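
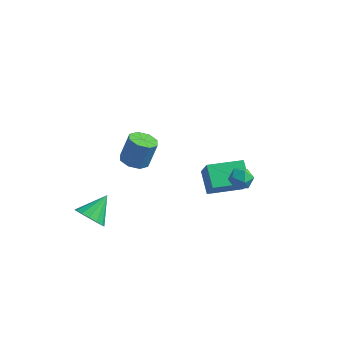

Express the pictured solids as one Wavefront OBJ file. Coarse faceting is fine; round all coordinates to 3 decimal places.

v -1.421 -3.253 1.63
v -0.878 -2.714 1.335
v -0.555 -2.229 2.815
v -1.099 -2.767 3.11
v -1.455 -2.472 1.382
v -1.133 -1.987 2.861
v -2.012 -2.687 1.574
v -1.69 -2.202 3.053
v -2.223 -3.234 1.799
v -1.901 -2.749 3.278
v -1.965 -3.791 1.925
v -1.642 -3.306 3.405
v -1.387 -4.033 1.879
v -1.065 -3.548 3.358
v -0.83 -3.818 1.687
v -0.508 -3.333 3.166
v -0.619 -3.271 1.462
v -0.297 -2.786 2.941
v 3.378 -0.805 0.172
v 3.878 -0.655 0.691
v 3.722 -1.945 0.169
v 4.222 -1.795 0.688
v 3.505 -1.775 0.851
v 3.292 -1.07 0.854
v 4.308 -1.53 0.006
v 4.095 -0.825 0.009
v 4.453 -1.104 0.589
v 3.957 -1.255 1.111
v 3.643 -1.345 -0.251
v 3.147 -1.496 0.271
v -3.553 -4.424 -3.242
v -2.933 -4.157 -3.91
v -3.147 -3.056 -2.318
v -3.357 -3.945 -4.038
v -3.834 -3.86 -3.953
v -4.236 -3.927 -3.677
v -4.455 -4.127 -3.285
v -4.432 -4.407 -2.881
v -4.174 -4.691 -2.574
v -3.749 -4.903 -2.445
v -3.272 -4.988 -2.53
v -2.871 -4.921 -2.806
v -2.652 -4.721 -3.199
v -2.675 -4.441 -3.603
v 1.715 -0.096 -2.401
v 0.913 0.941 -1.631
v 1.16 0.434 -3.691
v 0.359 1.471 -2.92
v 3.321 1.249 -2.54
v 2.52 2.286 -1.769
v 2.767 1.779 -3.829
v 1.965 2.816 -3.059
f 2 1 5
f 2 5 3
f 3 5 6
f 3 6 4
f 5 1 7
f 5 7 6
f 6 7 8
f 6 8 4
f 7 1 9
f 7 9 8
f 8 9 10
f 8 10 4
f 9 1 11
f 9 11 10
f 10 11 12
f 10 12 4
f 11 1 13
f 11 13 12
f 12 13 14
f 12 14 4
f 13 1 15
f 13 15 14
f 14 15 16
f 14 16 4
f 15 1 17
f 15 17 16
f 16 17 18
f 16 18 4
f 17 1 2
f 17 2 18
f 18 2 3
f 18 3 4
f 19 30 24
f 19 24 20
f 19 20 26
f 19 26 29
f 19 29 30
f 20 24 28
f 24 30 23
f 30 29 21
f 29 26 25
f 26 20 27
f 22 28 23
f 22 23 21
f 22 21 25
f 22 25 27
f 22 27 28
f 23 28 24
f 21 23 30
f 25 21 29
f 27 25 26
f 28 27 20
f 32 31 34
f 32 34 33
f 34 31 35
f 34 35 33
f 35 31 36
f 35 36 33
f 36 31 37
f 36 37 33
f 37 31 38
f 37 38 33
f 38 31 39
f 38 39 33
f 39 31 40
f 39 40 33
f 40 31 41
f 40 41 33
f 41 31 42
f 41 42 33
f 42 31 43
f 42 43 33
f 43 31 44
f 43 44 33
f 44 31 32
f 44 32 33
f 46 48 45
f 49 46 45
f 45 48 47
f 47 49 45
f 46 52 48
f 50 46 49
f 50 52 46
f 48 52 47
f 51 49 47
f 47 52 51
f 51 50 49
f 52 50 51



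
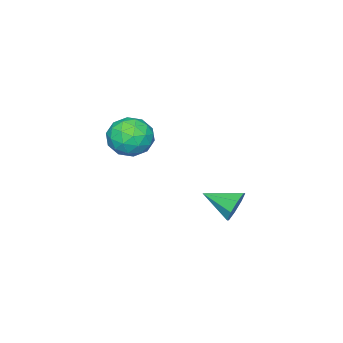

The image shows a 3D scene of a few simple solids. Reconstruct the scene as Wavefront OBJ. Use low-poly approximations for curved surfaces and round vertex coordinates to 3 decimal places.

v 1.1 -2.819 -0.5
v 1.956 -3.028 -0.294
v 0.944 -4.112 -1.166
v 1.8 -4.321 -0.96
v 1.177 -4.267 -0.306
v 1.274 -3.467 0.105
v 1.626 -3.673 -1.565
v 1.723 -2.873 -1.154
v 2.281 -3.556 -0.952
v 2.003 -3.923 -0.174
v 0.897 -3.217 -1.286
v 0.619 -3.584 -0.508
v 1.542 -2.81 -0.339
v 1.358 -4.33 -1.121
v 0.992 -4.298 -0.737
v 1.495 -4.421 -0.616
v 1.141 -3.068 -0.104
v 1.644 -3.191 0.017
v 1.186 -3.919 0.01
v 1.256 -3.949 -1.477
v 1.759 -4.072 -1.356
v 1.405 -2.719 -0.844
v 1.908 -2.842 -0.723
v 1.714 -3.221 -1.47
v 2.235 -3.243 -0.605
v 2.144 -4.003 -0.996
v 2.042 -3.622 -1.352
v 2.099 -3.152 -1.11
v 2.072 -3.459 -0.147
v 1.981 -4.219 -0.538
v 1.615 -4.187 -0.154
v 1.672 -3.717 0.088
v 2.263 -3.769 -0.534
v 0.919 -2.921 -0.922
v 0.828 -3.681 -1.313
v 1.228 -3.423 -1.548
v 1.285 -2.953 -1.306
v 0.756 -3.137 -0.464
v 0.665 -3.897 -0.855
v 0.801 -3.988 -0.35
v 0.858 -3.518 -0.108
v 0.637 -3.371 -0.926
v 1.481 1.01 -2.5
v 1.791 1.294 -1.965
v 1.839 -0.13 -2.1
v 1.294 1.173 -1.867
v 0.907 0.957 -2.139
v 0.857 0.771 -2.623
v 1.172 0.726 -3.034
v 1.669 0.847 -3.133
v 2.055 1.064 -2.86
v 2.106 1.249 -2.376
f 1 38 17
f 38 12 41
f 17 41 6
f 38 41 17
f 1 17 13
f 17 6 18
f 13 18 2
f 17 18 13
f 1 13 22
f 13 2 23
f 22 23 8
f 13 23 22
f 1 22 34
f 22 8 37
f 34 37 11
f 22 37 34
f 1 34 38
f 34 11 42
f 38 42 12
f 34 42 38
f 2 18 29
f 18 6 32
f 29 32 10
f 18 32 29
f 6 41 19
f 41 12 40
f 19 40 5
f 41 40 19
f 12 42 39
f 42 11 35
f 39 35 3
f 42 35 39
f 11 37 36
f 37 8 24
f 36 24 7
f 37 24 36
f 8 23 28
f 23 2 25
f 28 25 9
f 23 25 28
f 4 30 16
f 30 10 31
f 16 31 5
f 30 31 16
f 4 16 14
f 16 5 15
f 14 15 3
f 16 15 14
f 4 14 21
f 14 3 20
f 21 20 7
f 14 20 21
f 4 21 26
f 21 7 27
f 26 27 9
f 21 27 26
f 4 26 30
f 26 9 33
f 30 33 10
f 26 33 30
f 5 31 19
f 31 10 32
f 19 32 6
f 31 32 19
f 3 15 39
f 15 5 40
f 39 40 12
f 15 40 39
f 7 20 36
f 20 3 35
f 36 35 11
f 20 35 36
f 9 27 28
f 27 7 24
f 28 24 8
f 27 24 28
f 10 33 29
f 33 9 25
f 29 25 2
f 33 25 29
f 44 43 46
f 44 46 45
f 46 43 47
f 46 47 45
f 47 43 48
f 47 48 45
f 48 43 49
f 48 49 45
f 49 43 50
f 49 50 45
f 50 43 51
f 50 51 45
f 51 43 52
f 51 52 45
f 52 43 44
f 52 44 45



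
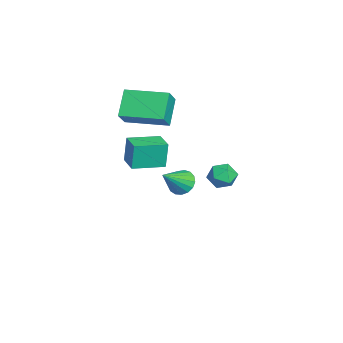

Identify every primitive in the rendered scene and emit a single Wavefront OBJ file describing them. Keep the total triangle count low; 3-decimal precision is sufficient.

v 3.432 1.46 0.627
v 3.959 1.336 1.11
v 2.701 0.784 1.25
v 3.228 0.66 1.733
v 2.933 1.321 1.681
v 3.384 1.738 1.296
v 3.276 0.382 1.064
v 3.727 0.799 0.679
v 3.862 0.669 1.38
v 3.651 1.249 1.761
v 3.009 0.871 0.599
v 2.798 1.451 0.98
v -3.488 -2.753 2.364
v -2.669 -3.049 3.246
v -2.853 -0.722 2.455
v -2.034 -1.018 3.337
v -2.406 -3.042 1.263
v -1.587 -3.338 2.145
v -1.771 -1.011 1.354
v -0.952 -1.307 2.236
v -2.744 -0.443 -3.064
v -2.181 -0.454 -3.544
v -1.816 -1.357 -1.956
v -2.122 -0.162 -3.352
v -2.207 0.065 -3.094
v -2.414 0.176 -2.83
v -2.696 0.146 -2.618
v -2.99 -0.02 -2.509
v -3.227 -0.282 -2.528
v -3.353 -0.582 -2.669
v -3.34 -0.849 -2.9
v -3.19 -1.024 -3.17
v -2.938 -1.065 -3.415
v -2.641 -0.964 -3.58
v -2.368 -0.744 -3.626
v 2.195 -3.105 1.572
v 2.065 -2.986 2.87
v 1.764 -1.647 1.395
v 1.635 -1.528 2.693
v 3.225 -2.792 1.647
v 3.096 -2.673 2.945
v 2.795 -1.334 1.47
v 2.665 -1.215 2.768
f 1 12 6
f 1 6 2
f 1 2 8
f 1 8 11
f 1 11 12
f 2 6 10
f 6 12 5
f 12 11 3
f 11 8 7
f 8 2 9
f 4 10 5
f 4 5 3
f 4 3 7
f 4 7 9
f 4 9 10
f 5 10 6
f 3 5 12
f 7 3 11
f 9 7 8
f 10 9 2
f 14 16 13
f 17 14 13
f 13 16 15
f 15 17 13
f 14 20 16
f 18 14 17
f 18 20 14
f 16 20 15
f 19 17 15
f 15 20 19
f 19 18 17
f 20 18 19
f 22 21 24
f 22 24 23
f 24 21 25
f 24 25 23
f 25 21 26
f 25 26 23
f 26 21 27
f 26 27 23
f 27 21 28
f 27 28 23
f 28 21 29
f 28 29 23
f 29 21 30
f 29 30 23
f 30 21 31
f 30 31 23
f 31 21 32
f 31 32 23
f 32 21 33
f 32 33 23
f 33 21 34
f 33 34 23
f 34 21 35
f 34 35 23
f 35 21 22
f 35 22 23
f 37 39 36
f 40 37 36
f 36 39 38
f 38 40 36
f 37 43 39
f 41 37 40
f 41 43 37
f 39 43 38
f 42 40 38
f 38 43 42
f 42 41 40
f 43 41 42



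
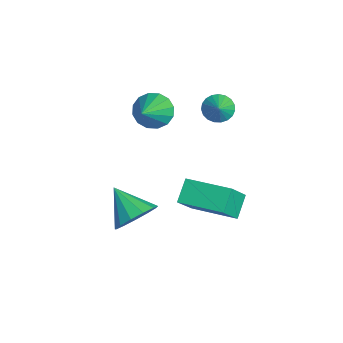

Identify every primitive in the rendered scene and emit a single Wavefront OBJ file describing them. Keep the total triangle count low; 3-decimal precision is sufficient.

v -0.549 3.368 1.077
v -0.216 3.924 0.786
v 0.229 3.252 1.743
v -0.377 4.053 0.997
v -0.568 4.063 1.222
v -0.756 3.954 1.422
v -0.907 3.743 1.563
v -0.997 3.467 1.619
v -1.009 3.175 1.582
v -0.942 2.916 1.458
v -0.807 2.735 1.268
v -0.627 2.664 1.045
v -0.433 2.714 0.827
v -0.26 2.878 0.653
v -0.136 3.126 0.553
v -0.084 3.417 0.543
v -0.113 3.699 0.625
v 1.088 1.994 -4.01
v 0.279 2.48 -3.236
v 2.349 3.718 -3.774
v 1.541 4.204 -3.001
v 1.859 1.256 -2.739
v 1.051 1.742 -1.966
v 3.121 2.98 -2.504
v 2.312 3.466 -1.73
v -1.772 0.808 0.213
v -1.173 1.333 -0.247
v -0.168 0.092 1.487
v -1.331 1.608 0.107
v -1.608 1.67 0.49
v -1.928 1.5 0.799
v -2.207 1.145 0.951
v -2.369 0.7 0.905
v -2.372 0.283 0.674
v -2.213 0.007 0.319
v -1.937 -0.054 -0.064
v -1.616 0.116 -0.372
v -1.337 0.471 -0.524
v -1.175 0.916 -0.478
v 1.02 -0.339 -4.39
v 1.783 -0.667 -3.7
v -0.24 -1.121 -3.37
v 1.6 -0.12 -3.506
v 1.233 0.358 -3.593
v 0.798 0.614 -3.933
v 0.434 0.568 -4.418
v 0.255 0.234 -4.894
v 0.319 -0.282 -5.211
v 0.606 -0.816 -5.267
v 1.024 -1.198 -5.044
v 1.44 -1.308 -4.615
v 1.723 -1.11 -4.114
f 2 1 4
f 2 4 3
f 4 1 5
f 4 5 3
f 5 1 6
f 5 6 3
f 6 1 7
f 6 7 3
f 7 1 8
f 7 8 3
f 8 1 9
f 8 9 3
f 9 1 10
f 9 10 3
f 10 1 11
f 10 11 3
f 11 1 12
f 11 12 3
f 12 1 13
f 12 13 3
f 13 1 14
f 13 14 3
f 14 1 15
f 14 15 3
f 15 1 16
f 15 16 3
f 16 1 17
f 16 17 3
f 17 1 2
f 17 2 3
f 19 21 18
f 22 19 18
f 18 21 20
f 20 22 18
f 19 25 21
f 23 19 22
f 23 25 19
f 21 25 20
f 24 22 20
f 20 25 24
f 24 23 22
f 25 23 24
f 27 26 29
f 27 29 28
f 29 26 30
f 29 30 28
f 30 26 31
f 30 31 28
f 31 26 32
f 31 32 28
f 32 26 33
f 32 33 28
f 33 26 34
f 33 34 28
f 34 26 35
f 34 35 28
f 35 26 36
f 35 36 28
f 36 26 37
f 36 37 28
f 37 26 38
f 37 38 28
f 38 26 39
f 38 39 28
f 39 26 27
f 39 27 28
f 41 40 43
f 41 43 42
f 43 40 44
f 43 44 42
f 44 40 45
f 44 45 42
f 45 40 46
f 45 46 42
f 46 40 47
f 46 47 42
f 47 40 48
f 47 48 42
f 48 40 49
f 48 49 42
f 49 40 50
f 49 50 42
f 50 40 51
f 50 51 42
f 51 40 52
f 51 52 42
f 52 40 41
f 52 41 42



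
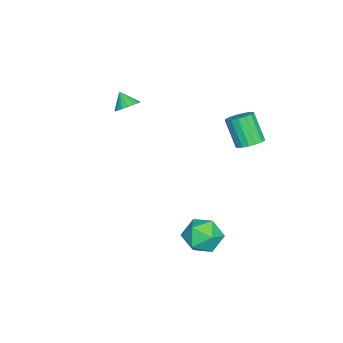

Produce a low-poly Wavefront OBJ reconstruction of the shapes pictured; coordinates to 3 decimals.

v -2.425 -2.955 0.714
v -1.807 -3.297 0.785
v -2.815 -3.505 1.466
v -1.777 -3.031 0.994
v -1.896 -2.748 1.14
v -2.136 -2.512 1.187
v -2.442 -2.378 1.127
v -2.745 -2.376 0.971
v -2.974 -2.507 0.757
v -3.077 -2.74 0.533
v -3.031 -3.023 0.35
v -2.846 -3.29 0.251
v -2.565 -3.481 0.257
v -2.251 -3.551 0.369
v -1.978 -3.485 0.559
v 2.208 2.824 -3.356
v 2.757 2.983 -4.289
v 3.683 2.217 -2.591
v 4.232 2.376 -3.524
v 3.879 3.233 -2.944
v 2.968 3.609 -3.417
v 3.472 1.591 -3.463
v 2.561 1.967 -3.936
v 3.538 2.221 -4.355
v 3.79 3.236 -4.034
v 2.65 1.964 -2.846
v 2.902 2.979 -2.525
v -0.592 3.844 0.725
v -0.104 4.251 1.104
v -0.64 3.543 2.554
v -1.128 3.136 2.175
v -0.394 4.453 1.096
v -0.931 3.745 2.545
v -0.73 4.516 1.002
v -1.266 3.808 2.452
v -1.034 4.425 0.845
v -1.57 3.717 2.295
v -1.237 4.201 0.661
v -1.773 3.493 2.11
v -1.292 3.895 0.491
v -1.828 3.187 1.941
v -1.187 3.577 0.375
v -1.723 2.869 1.825
v -0.945 3.32 0.339
v -1.481 2.613 1.789
v -0.622 3.184 0.392
v -1.159 2.476 1.841
v -0.293 3.199 0.521
v -0.829 2.491 1.97
v -0.032 3.361 0.697
v -0.568 2.653 2.146
v 0.101 3.634 0.879
v -0.435 2.926 2.329
v 0.075 3.955 1.026
v -0.461 3.247 2.476
f 2 1 4
f 2 4 3
f 4 1 5
f 4 5 3
f 5 1 6
f 5 6 3
f 6 1 7
f 6 7 3
f 7 1 8
f 7 8 3
f 8 1 9
f 8 9 3
f 9 1 10
f 9 10 3
f 10 1 11
f 10 11 3
f 11 1 12
f 11 12 3
f 12 1 13
f 12 13 3
f 13 1 14
f 13 14 3
f 14 1 15
f 14 15 3
f 15 1 2
f 15 2 3
f 16 27 21
f 16 21 17
f 16 17 23
f 16 23 26
f 16 26 27
f 17 21 25
f 21 27 20
f 27 26 18
f 26 23 22
f 23 17 24
f 19 25 20
f 19 20 18
f 19 18 22
f 19 22 24
f 19 24 25
f 20 25 21
f 18 20 27
f 22 18 26
f 24 22 23
f 25 24 17
f 29 28 32
f 29 32 30
f 30 32 33
f 30 33 31
f 32 28 34
f 32 34 33
f 33 34 35
f 33 35 31
f 34 28 36
f 34 36 35
f 35 36 37
f 35 37 31
f 36 28 38
f 36 38 37
f 37 38 39
f 37 39 31
f 38 28 40
f 38 40 39
f 39 40 41
f 39 41 31
f 40 28 42
f 40 42 41
f 41 42 43
f 41 43 31
f 42 28 44
f 42 44 43
f 43 44 45
f 43 45 31
f 44 28 46
f 44 46 45
f 45 46 47
f 45 47 31
f 46 28 48
f 46 48 47
f 47 48 49
f 47 49 31
f 48 28 50
f 48 50 49
f 49 50 51
f 49 51 31
f 50 28 52
f 50 52 51
f 51 52 53
f 51 53 31
f 52 28 54
f 52 54 53
f 53 54 55
f 53 55 31
f 54 28 29
f 54 29 55
f 55 29 30
f 55 30 31



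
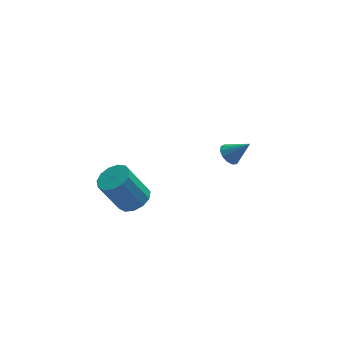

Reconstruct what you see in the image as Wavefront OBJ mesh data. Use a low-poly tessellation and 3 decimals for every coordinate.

v -2.348 -2.342 -0.065
v -1.781 -2.747 0.24
v -2.606 -2.763 1.75
v -3.172 -2.358 1.445
v -1.681 -2.335 0.3
v -2.506 -2.351 1.809
v -1.792 -1.925 0.244
v -2.617 -1.942 1.753
v -2.079 -1.648 0.09
v -2.904 -1.664 1.599
v -2.452 -1.591 -0.113
v -3.277 -1.607 1.396
v -2.791 -1.772 -0.301
v -3.616 -1.788 1.208
v -2.99 -2.134 -0.414
v -3.815 -2.151 1.096
v -2.985 -2.562 -0.415
v -3.81 -2.579 1.094
v -2.777 -2.921 -0.306
v -3.602 -2.937 1.203
v -2.433 -3.095 -0.12
v -3.258 -3.111 1.39
v -2.062 -3.03 0.084
v -2.887 -3.047 1.593
v 2.298 2.069 -1.655
v 2.56 1.702 -2.02
v 3.122 1.791 -0.785
v 2.704 1.992 -2.063
v 2.719 2.307 -1.977
v 2.6 2.546 -1.788
v 2.386 2.634 -1.558
v 2.144 2.542 -1.358
v 1.951 2.301 -1.253
v 1.868 1.985 -1.275
v 1.922 1.696 -1.418
v 2.096 1.526 -1.637
v 2.333 1.528 -1.861
f 2 1 5
f 2 5 3
f 3 5 6
f 3 6 4
f 5 1 7
f 5 7 6
f 6 7 8
f 6 8 4
f 7 1 9
f 7 9 8
f 8 9 10
f 8 10 4
f 9 1 11
f 9 11 10
f 10 11 12
f 10 12 4
f 11 1 13
f 11 13 12
f 12 13 14
f 12 14 4
f 13 1 15
f 13 15 14
f 14 15 16
f 14 16 4
f 15 1 17
f 15 17 16
f 16 17 18
f 16 18 4
f 17 1 19
f 17 19 18
f 18 19 20
f 18 20 4
f 19 1 21
f 19 21 20
f 20 21 22
f 20 22 4
f 21 1 23
f 21 23 22
f 22 23 24
f 22 24 4
f 23 1 2
f 23 2 24
f 24 2 3
f 24 3 4
f 26 25 28
f 26 28 27
f 28 25 29
f 28 29 27
f 29 25 30
f 29 30 27
f 30 25 31
f 30 31 27
f 31 25 32
f 31 32 27
f 32 25 33
f 32 33 27
f 33 25 34
f 33 34 27
f 34 25 35
f 34 35 27
f 35 25 36
f 35 36 27
f 36 25 37
f 36 37 27
f 37 25 26
f 37 26 27



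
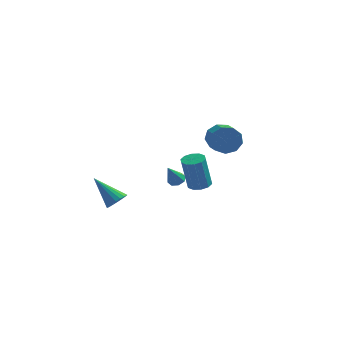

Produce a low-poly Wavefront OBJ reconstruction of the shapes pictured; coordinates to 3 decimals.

v 1.968 0.387 2.122
v 2.247 0.788 2.878
v 2.75 -0.387 3.314
v 2.472 -0.787 2.558
v 1.676 0.57 2.953
v 2.179 -0.604 3.389
v 1.241 0.268 2.639
v 1.745 -0.907 3.075
v 1.147 0.021 2.083
v 1.651 -1.154 2.519
v 1.437 -0.055 1.545
v 1.941 -1.229 1.981
v 1.976 0.077 1.277
v 2.479 -1.098 1.713
v 2.511 0.353 1.405
v 3.014 -0.821 1.841
v 2.792 0.646 1.868
v 3.295 -0.528 2.304
v 2.688 0.817 2.45
v 3.191 -0.357 2.886
v -2.73 -3.866 -0.978
v -2.456 -4.273 -0.507
v -4.11 -3.314 0.298
v -2.311 -4.011 -0.463
v -2.248 -3.72 -0.521
v -2.281 -3.459 -0.669
v -2.403 -3.278 -0.879
v -2.589 -3.213 -1.108
v -2.803 -3.278 -1.312
v -3.003 -3.459 -1.45
v -3.148 -3.721 -1.494
v -3.211 -4.011 -1.436
v -3.178 -4.273 -1.288
v -3.056 -4.454 -1.078
v -2.87 -4.518 -0.848
v -2.656 -4.454 -0.645
v -1.227 4.02 -3.584
v -0.726 3.771 -3.548
v -1.613 3.42 -2.356
v -0.731 4.156 -3.361
v -1.026 4.462 -3.305
v -1.439 4.509 -3.412
v -1.727 4.269 -3.62
v -1.722 3.883 -3.807
v -1.427 3.578 -3.863
v -1.015 3.531 -3.756
v 1.007 -0.602 -1.073
v 1.559 -1.011 -1.012
v 1.225 -1.167 0.974
v 0.673 -0.758 0.913
v 1.687 -0.608 -0.959
v 1.354 -0.764 1.027
v 1.556 -0.203 -0.95
v 1.222 -0.359 1.037
v 1.215 0.05 -0.987
v 0.881 -0.106 0.999
v 0.794 0.054 -1.057
v 0.46 -0.102 0.929
v 0.455 -0.193 -1.134
v 0.121 -0.349 0.852
v 0.326 -0.596 -1.187
v -0.007 -0.752 0.799
v 0.458 -1.001 -1.197
v 0.124 -1.157 0.79
v 0.799 -1.254 -1.159
v 0.465 -1.41 0.827
v 1.22 -1.258 -1.089
v 0.886 -1.414 0.897
f 2 1 5
f 2 5 3
f 3 5 6
f 3 6 4
f 5 1 7
f 5 7 6
f 6 7 8
f 6 8 4
f 7 1 9
f 7 9 8
f 8 9 10
f 8 10 4
f 9 1 11
f 9 11 10
f 10 11 12
f 10 12 4
f 11 1 13
f 11 13 12
f 12 13 14
f 12 14 4
f 13 1 15
f 13 15 14
f 14 15 16
f 14 16 4
f 15 1 17
f 15 17 16
f 16 17 18
f 16 18 4
f 17 1 19
f 17 19 18
f 18 19 20
f 18 20 4
f 19 1 2
f 19 2 20
f 20 2 3
f 20 3 4
f 22 21 24
f 22 24 23
f 24 21 25
f 24 25 23
f 25 21 26
f 25 26 23
f 26 21 27
f 26 27 23
f 27 21 28
f 27 28 23
f 28 21 29
f 28 29 23
f 29 21 30
f 29 30 23
f 30 21 31
f 30 31 23
f 31 21 32
f 31 32 23
f 32 21 33
f 32 33 23
f 33 21 34
f 33 34 23
f 34 21 35
f 34 35 23
f 35 21 36
f 35 36 23
f 36 21 22
f 36 22 23
f 38 37 40
f 38 40 39
f 40 37 41
f 40 41 39
f 41 37 42
f 41 42 39
f 42 37 43
f 42 43 39
f 43 37 44
f 43 44 39
f 44 37 45
f 44 45 39
f 45 37 46
f 45 46 39
f 46 37 38
f 46 38 39
f 48 47 51
f 48 51 49
f 49 51 52
f 49 52 50
f 51 47 53
f 51 53 52
f 52 53 54
f 52 54 50
f 53 47 55
f 53 55 54
f 54 55 56
f 54 56 50
f 55 47 57
f 55 57 56
f 56 57 58
f 56 58 50
f 57 47 59
f 57 59 58
f 58 59 60
f 58 60 50
f 59 47 61
f 59 61 60
f 60 61 62
f 60 62 50
f 61 47 63
f 61 63 62
f 62 63 64
f 62 64 50
f 63 47 65
f 63 65 64
f 64 65 66
f 64 66 50
f 65 47 67
f 65 67 66
f 66 67 68
f 66 68 50
f 67 47 48
f 67 48 68
f 68 48 49
f 68 49 50



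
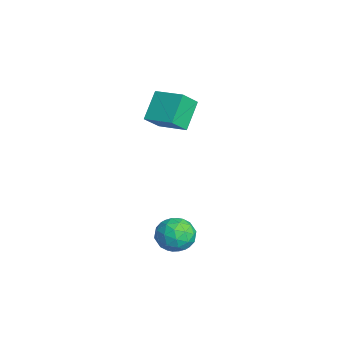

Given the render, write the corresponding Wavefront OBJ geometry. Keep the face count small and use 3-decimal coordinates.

v -3.089 -0.865 2.792
v -2.616 -1.688 3.694
v -1.852 0.232 3.143
v -1.378 -0.592 4.045
v -2.062 -1.628 1.555
v -1.588 -2.452 2.457
v -0.824 -0.532 1.906
v -0.351 -1.355 2.808
v 2.848 -2.004 -1.883
v 3.548 -1.646 -1.216
v 4.072 -2.494 -2.904
v 4.772 -2.136 -2.237
v 4.206 -2.964 -1.997
v 3.45 -2.661 -1.366
v 4.17 -1.479 -2.754
v 3.414 -1.176 -2.123
v 4.365 -1.322 -1.754
v 4.387 -2.24 -1.287
v 3.233 -1.9 -2.833
v 3.255 -2.818 -2.366
v 3.091 -1.782 -1.46
v 4.529 -2.358 -2.66
v 4.197 -2.844 -2.519
v 4.608 -2.635 -2.127
v 3.033 -2.378 -1.548
v 3.445 -2.169 -1.156
v 3.832 -2.943 -1.615
v 4.175 -1.971 -2.964
v 4.587 -1.762 -2.572
v 3.012 -1.505 -1.993
v 3.423 -1.296 -1.601
v 3.788 -1.197 -2.505
v 3.982 -1.381 -1.384
v 4.701 -1.669 -1.984
v 4.347 -1.283 -2.288
v 3.903 -1.105 -1.917
v 3.995 -1.921 -1.109
v 4.715 -2.209 -1.709
v 4.382 -2.695 -1.568
v 3.938 -2.517 -1.198
v 4.475 -1.73 -1.426
v 2.905 -1.931 -2.411
v 3.625 -2.219 -3.011
v 3.682 -1.623 -2.922
v 3.238 -1.445 -2.552
v 2.919 -2.471 -2.136
v 3.638 -2.759 -2.736
v 3.717 -3.035 -2.203
v 3.273 -2.857 -1.832
v 3.145 -2.41 -2.694
f 2 4 1
f 5 2 1
f 1 4 3
f 3 5 1
f 2 8 4
f 6 2 5
f 6 8 2
f 4 8 3
f 7 5 3
f 3 8 7
f 7 6 5
f 8 6 7
f 9 46 25
f 46 20 49
f 25 49 14
f 46 49 25
f 9 25 21
f 25 14 26
f 21 26 10
f 25 26 21
f 9 21 30
f 21 10 31
f 30 31 16
f 21 31 30
f 9 30 42
f 30 16 45
f 42 45 19
f 30 45 42
f 9 42 46
f 42 19 50
f 46 50 20
f 42 50 46
f 10 26 37
f 26 14 40
f 37 40 18
f 26 40 37
f 14 49 27
f 49 20 48
f 27 48 13
f 49 48 27
f 20 50 47
f 50 19 43
f 47 43 11
f 50 43 47
f 19 45 44
f 45 16 32
f 44 32 15
f 45 32 44
f 16 31 36
f 31 10 33
f 36 33 17
f 31 33 36
f 12 38 24
f 38 18 39
f 24 39 13
f 38 39 24
f 12 24 22
f 24 13 23
f 22 23 11
f 24 23 22
f 12 22 29
f 22 11 28
f 29 28 15
f 22 28 29
f 12 29 34
f 29 15 35
f 34 35 17
f 29 35 34
f 12 34 38
f 34 17 41
f 38 41 18
f 34 41 38
f 13 39 27
f 39 18 40
f 27 40 14
f 39 40 27
f 11 23 47
f 23 13 48
f 47 48 20
f 23 48 47
f 15 28 44
f 28 11 43
f 44 43 19
f 28 43 44
f 17 35 36
f 35 15 32
f 36 32 16
f 35 32 36
f 18 41 37
f 41 17 33
f 37 33 10
f 41 33 37



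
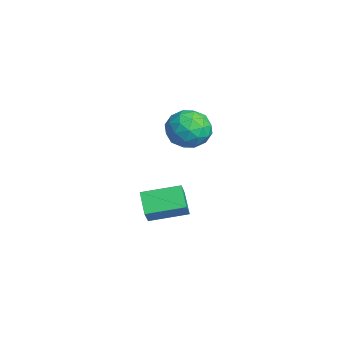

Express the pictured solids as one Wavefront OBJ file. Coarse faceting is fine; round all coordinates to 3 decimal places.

v 4.092 -0.885 1.999
v 4.668 -1.193 1.3
v 2.892 -1.587 1.32
v 3.468 -1.895 0.621
v 3.556 -2.25 1.505
v 4.298 -1.816 1.925
v 3.262 -0.964 0.695
v 4.004 -0.53 1.115
v 4.155 -1.242 0.494
v 4.337 -2.037 0.995
v 3.223 -0.743 1.625
v 3.405 -1.538 2.126
v 4.486 -0.977 1.709
v 3.074 -1.803 0.911
v 3.126 -2.011 1.43
v 3.464 -2.193 1.02
v 4.268 -1.343 2.077
v 4.607 -1.525 1.666
v 3.953 -2.146 1.786
v 2.953 -1.255 0.954
v 3.292 -1.437 0.543
v 4.096 -0.587 1.6
v 4.434 -0.769 1.19
v 3.607 -0.634 0.834
v 4.523 -1.188 0.825
v 3.817 -1.6 0.425
v 3.696 -1.053 0.469
v 4.132 -0.798 0.716
v 4.629 -1.655 1.119
v 3.924 -2.067 0.72
v 3.975 -2.276 1.239
v 4.412 -2.021 1.486
v 4.328 -1.684 0.645
v 3.636 -0.713 1.9
v 2.931 -1.125 1.501
v 3.148 -0.759 1.134
v 3.585 -0.504 1.381
v 3.743 -1.18 2.195
v 3.037 -1.592 1.795
v 3.428 -1.982 1.904
v 3.864 -1.727 2.151
v 3.232 -1.096 1.975
v 1.886 -2.823 -3.49
v 2.437 -3.045 -2.748
v 2.075 -1.229 -3.153
v 2.626 -1.451 -2.412
v 2.814 -2.789 -4.168
v 3.365 -3.011 -3.427
v 3.003 -1.195 -3.832
v 3.554 -1.417 -3.09
f 1 38 17
f 38 12 41
f 17 41 6
f 38 41 17
f 1 17 13
f 17 6 18
f 13 18 2
f 17 18 13
f 1 13 22
f 13 2 23
f 22 23 8
f 13 23 22
f 1 22 34
f 22 8 37
f 34 37 11
f 22 37 34
f 1 34 38
f 34 11 42
f 38 42 12
f 34 42 38
f 2 18 29
f 18 6 32
f 29 32 10
f 18 32 29
f 6 41 19
f 41 12 40
f 19 40 5
f 41 40 19
f 12 42 39
f 42 11 35
f 39 35 3
f 42 35 39
f 11 37 36
f 37 8 24
f 36 24 7
f 37 24 36
f 8 23 28
f 23 2 25
f 28 25 9
f 23 25 28
f 4 30 16
f 30 10 31
f 16 31 5
f 30 31 16
f 4 16 14
f 16 5 15
f 14 15 3
f 16 15 14
f 4 14 21
f 14 3 20
f 21 20 7
f 14 20 21
f 4 21 26
f 21 7 27
f 26 27 9
f 21 27 26
f 4 26 30
f 26 9 33
f 30 33 10
f 26 33 30
f 5 31 19
f 31 10 32
f 19 32 6
f 31 32 19
f 3 15 39
f 15 5 40
f 39 40 12
f 15 40 39
f 7 20 36
f 20 3 35
f 36 35 11
f 20 35 36
f 9 27 28
f 27 7 24
f 28 24 8
f 27 24 28
f 10 33 29
f 33 9 25
f 29 25 2
f 33 25 29
f 44 46 43
f 47 44 43
f 43 46 45
f 45 47 43
f 44 50 46
f 48 44 47
f 48 50 44
f 46 50 45
f 49 47 45
f 45 50 49
f 49 48 47
f 50 48 49



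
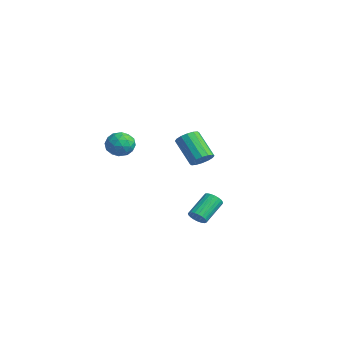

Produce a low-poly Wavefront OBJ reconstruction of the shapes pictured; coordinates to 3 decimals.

v 3.938 -1.365 -0.471
v 4.226 -1.034 -0.73
v 3.711 0.057 0.092
v 3.422 -0.275 0.351
v 4.046 -1.034 -0.843
v 3.531 0.057 -0.021
v 3.848 -1.091 -0.892
v 3.333 -0 -0.069
v 3.665 -1.196 -0.867
v 3.15 -0.105 -0.045
v 3.529 -1.33 -0.775
v 3.014 -0.239 0.048
v 3.464 -1.47 -0.629
v 2.949 -0.379 0.193
v 3.481 -1.592 -0.457
v 2.966 -0.501 0.365
v 3.577 -1.675 -0.287
v 3.061 -0.584 0.536
v 3.735 -1.704 -0.149
v 3.22 -0.614 0.674
v 3.928 -1.675 -0.066
v 3.413 -0.584 0.756
v 4.123 -1.593 -0.054
v 3.608 -0.502 0.769
v 4.286 -1.471 -0.114
v 3.771 -0.38 0.709
v 4.388 -1.33 -0.235
v 3.873 -0.24 0.587
v 4.413 -1.196 -0.398
v 3.898 -0.105 0.425
v 4.356 -1.091 -0.573
v 3.84 -0.001 0.25
v -1.942 1.732 0.574
v -1.623 2.158 0.981
v -2.838 1.894 2.212
v -3.158 1.468 1.806
v -1.847 2.355 0.803
v -3.062 2.091 2.034
v -2.096 2.384 0.563
v -3.311 2.12 1.794
v -2.304 2.239 0.327
v -3.519 1.975 1.558
v -2.415 1.958 0.156
v -3.63 1.694 1.388
v -2.4 1.616 0.098
v -3.615 1.352 1.33
v -2.262 1.306 0.168
v -3.477 1.042 1.399
v -2.038 1.109 0.346
v -3.253 0.845 1.577
v -1.789 1.08 0.586
v -3.004 0.816 1.817
v -1.581 1.225 0.822
v -2.796 0.961 2.053
v -1.47 1.506 0.992
v -2.685 1.242 2.224
v -1.485 1.848 1.05
v -2.7 1.584 2.282
v -1.13 -2.727 2.781
v -0.514 -2.583 3.252
v -0.746 -3.937 2.648
v -0.13 -3.793 3.119
v -0.861 -3.8 3.416
v -1.098 -3.052 3.498
v -0.162 -3.468 2.402
v -0.399 -2.72 2.484
v 0.084 -3.041 3.017
v -0.347 -3.247 3.645
v -0.913 -3.273 2.255
v -1.344 -3.479 2.883
v -0.855 -2.549 3.028
v -0.405 -3.971 2.872
v -0.834 -3.975 3.047
v -0.472 -3.891 3.324
v -1.199 -2.825 3.173
v -0.837 -2.74 3.45
v -1.04 -3.456 3.546
v -0.423 -3.78 2.45
v -0.061 -3.695 2.727
v -0.788 -2.629 2.576
v -0.426 -2.545 2.853
v -0.22 -3.064 2.354
v -0.142 -2.734 3.167
v 0.083 -3.445 3.089
v 0.065 -3.253 2.667
v -0.075 -2.814 2.715
v -0.396 -2.854 3.536
v -0.17 -3.565 3.458
v -0.599 -3.57 3.632
v -0.739 -3.13 3.681
v -0.044 -3.123 3.398
v -1.09 -2.955 2.442
v -0.864 -3.666 2.364
v -0.521 -3.39 2.219
v -0.661 -2.95 2.268
v -1.343 -3.075 2.811
v -1.118 -3.786 2.733
v -1.185 -3.706 3.185
v -1.325 -3.267 3.233
v -1.216 -3.397 2.502
f 2 1 5
f 2 5 3
f 3 5 6
f 3 6 4
f 5 1 7
f 5 7 6
f 6 7 8
f 6 8 4
f 7 1 9
f 7 9 8
f 8 9 10
f 8 10 4
f 9 1 11
f 9 11 10
f 10 11 12
f 10 12 4
f 11 1 13
f 11 13 12
f 12 13 14
f 12 14 4
f 13 1 15
f 13 15 14
f 14 15 16
f 14 16 4
f 15 1 17
f 15 17 16
f 16 17 18
f 16 18 4
f 17 1 19
f 17 19 18
f 18 19 20
f 18 20 4
f 19 1 21
f 19 21 20
f 20 21 22
f 20 22 4
f 21 1 23
f 21 23 22
f 22 23 24
f 22 24 4
f 23 1 25
f 23 25 24
f 24 25 26
f 24 26 4
f 25 1 27
f 25 27 26
f 26 27 28
f 26 28 4
f 27 1 29
f 27 29 28
f 28 29 30
f 28 30 4
f 29 1 31
f 29 31 30
f 30 31 32
f 30 32 4
f 31 1 2
f 31 2 32
f 32 2 3
f 32 3 4
f 34 33 37
f 34 37 35
f 35 37 38
f 35 38 36
f 37 33 39
f 37 39 38
f 38 39 40
f 38 40 36
f 39 33 41
f 39 41 40
f 40 41 42
f 40 42 36
f 41 33 43
f 41 43 42
f 42 43 44
f 42 44 36
f 43 33 45
f 43 45 44
f 44 45 46
f 44 46 36
f 45 33 47
f 45 47 46
f 46 47 48
f 46 48 36
f 47 33 49
f 47 49 48
f 48 49 50
f 48 50 36
f 49 33 51
f 49 51 50
f 50 51 52
f 50 52 36
f 51 33 53
f 51 53 52
f 52 53 54
f 52 54 36
f 53 33 55
f 53 55 54
f 54 55 56
f 54 56 36
f 55 33 57
f 55 57 56
f 56 57 58
f 56 58 36
f 57 33 34
f 57 34 58
f 58 34 35
f 58 35 36
f 59 96 75
f 96 70 99
f 75 99 64
f 96 99 75
f 59 75 71
f 75 64 76
f 71 76 60
f 75 76 71
f 59 71 80
f 71 60 81
f 80 81 66
f 71 81 80
f 59 80 92
f 80 66 95
f 92 95 69
f 80 95 92
f 59 92 96
f 92 69 100
f 96 100 70
f 92 100 96
f 60 76 87
f 76 64 90
f 87 90 68
f 76 90 87
f 64 99 77
f 99 70 98
f 77 98 63
f 99 98 77
f 70 100 97
f 100 69 93
f 97 93 61
f 100 93 97
f 69 95 94
f 95 66 82
f 94 82 65
f 95 82 94
f 66 81 86
f 81 60 83
f 86 83 67
f 81 83 86
f 62 88 74
f 88 68 89
f 74 89 63
f 88 89 74
f 62 74 72
f 74 63 73
f 72 73 61
f 74 73 72
f 62 72 79
f 72 61 78
f 79 78 65
f 72 78 79
f 62 79 84
f 79 65 85
f 84 85 67
f 79 85 84
f 62 84 88
f 84 67 91
f 88 91 68
f 84 91 88
f 63 89 77
f 89 68 90
f 77 90 64
f 89 90 77
f 61 73 97
f 73 63 98
f 97 98 70
f 73 98 97
f 65 78 94
f 78 61 93
f 94 93 69
f 78 93 94
f 67 85 86
f 85 65 82
f 86 82 66
f 85 82 86
f 68 91 87
f 91 67 83
f 87 83 60
f 91 83 87



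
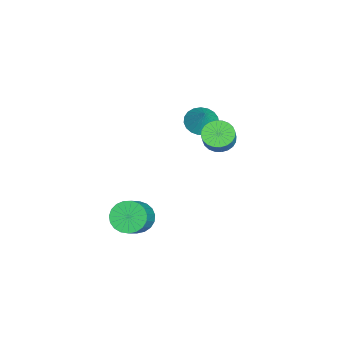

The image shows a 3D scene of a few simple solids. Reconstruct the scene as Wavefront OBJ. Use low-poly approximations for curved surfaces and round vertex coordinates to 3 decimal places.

v -4.307 1.082 2.455
v -3.77 1.759 1.972
v -3.493 1.358 3.745
v -4.08 1.985 2.119
v -4.43 2.056 2.324
v -4.758 1.958 2.552
v -5.009 1.708 2.763
v -5.138 1.35 2.921
v -5.123 0.946 2.998
v -4.967 0.566 2.982
v -4.697 0.274 2.874
v -4.359 0.123 2.693
v -4.013 0.137 2.472
v -3.717 0.314 2.247
v -3.523 0.625 2.059
v -3.465 1.014 1.939
v -3.552 1.415 1.908
v -1.252 2.444 3.535
v -0.601 1.964 3.098
v -0.036 1.956 3.947
v -0.688 2.436 4.385
v -0.496 2.301 3.031
v 0.069 2.293 3.88
v -0.507 2.66 3.041
v 0.058 2.652 3.891
v -0.631 2.985 3.127
v -0.066 2.977 3.976
v -0.849 3.229 3.275
v -0.284 3.221 4.124
v -1.129 3.353 3.462
v -0.564 3.345 4.311
v -1.428 3.338 3.661
v -0.863 3.33 4.51
v -1.7 3.188 3.84
v -1.135 3.18 4.689
v -1.904 2.924 3.973
v -1.339 2.916 4.822
v -2.009 2.587 4.04
v -1.444 2.579 4.889
v -1.998 2.228 4.029
v -1.433 2.22 4.879
v -1.874 1.903 3.944
v -1.309 1.895 4.793
v -1.656 1.659 3.796
v -1.091 1.651 4.645
v -1.376 1.535 3.609
v -0.811 1.527 4.458
v -1.077 1.55 3.41
v -0.512 1.542 4.259
v -0.805 1.7 3.231
v -0.24 1.692 4.08
v -0.974 -2.086 -3.532
v -0.322 -2.389 -4.325
v 1.166 -2.597 -3.02
v 0.514 -2.294 -2.228
v -0.264 -1.948 -4.32
v 1.224 -2.156 -3.016
v -0.329 -1.53 -4.18
v 1.16 -1.739 -2.876
v -0.505 -1.209 -3.928
v 0.984 -1.418 -2.623
v -0.762 -1.04 -3.607
v 0.726 -1.248 -2.302
v -1.056 -1.051 -3.273
v 0.432 -1.259 -1.969
v -1.336 -1.241 -2.984
v 0.152 -1.45 -1.68
v -1.553 -1.577 -2.79
v -0.065 -1.786 -1.486
v -1.671 -2.001 -2.724
v -0.182 -2.21 -1.42
v -1.667 -2.44 -2.798
v -0.179 -2.649 -1.494
v -1.544 -2.818 -2.999
v -0.056 -3.026 -1.695
v -1.322 -3.069 -3.292
v 0.166 -3.277 -1.988
v -1.041 -3.15 -3.626
v 0.448 -3.358 -2.322
v -0.747 -3.047 -3.945
v 0.741 -3.255 -2.64
v -0.493 -2.777 -4.192
v 0.995 -2.986 -2.887
f 2 1 4
f 2 4 3
f 4 1 5
f 4 5 3
f 5 1 6
f 5 6 3
f 6 1 7
f 6 7 3
f 7 1 8
f 7 8 3
f 8 1 9
f 8 9 3
f 9 1 10
f 9 10 3
f 10 1 11
f 10 11 3
f 11 1 12
f 11 12 3
f 12 1 13
f 12 13 3
f 13 1 14
f 13 14 3
f 14 1 15
f 14 15 3
f 15 1 16
f 15 16 3
f 16 1 17
f 16 17 3
f 17 1 2
f 17 2 3
f 19 18 22
f 19 22 20
f 20 22 23
f 20 23 21
f 22 18 24
f 22 24 23
f 23 24 25
f 23 25 21
f 24 18 26
f 24 26 25
f 25 26 27
f 25 27 21
f 26 18 28
f 26 28 27
f 27 28 29
f 27 29 21
f 28 18 30
f 28 30 29
f 29 30 31
f 29 31 21
f 30 18 32
f 30 32 31
f 31 32 33
f 31 33 21
f 32 18 34
f 32 34 33
f 33 34 35
f 33 35 21
f 34 18 36
f 34 36 35
f 35 36 37
f 35 37 21
f 36 18 38
f 36 38 37
f 37 38 39
f 37 39 21
f 38 18 40
f 38 40 39
f 39 40 41
f 39 41 21
f 40 18 42
f 40 42 41
f 41 42 43
f 41 43 21
f 42 18 44
f 42 44 43
f 43 44 45
f 43 45 21
f 44 18 46
f 44 46 45
f 45 46 47
f 45 47 21
f 46 18 48
f 46 48 47
f 47 48 49
f 47 49 21
f 48 18 50
f 48 50 49
f 49 50 51
f 49 51 21
f 50 18 19
f 50 19 51
f 51 19 20
f 51 20 21
f 53 52 56
f 53 56 54
f 54 56 57
f 54 57 55
f 56 52 58
f 56 58 57
f 57 58 59
f 57 59 55
f 58 52 60
f 58 60 59
f 59 60 61
f 59 61 55
f 60 52 62
f 60 62 61
f 61 62 63
f 61 63 55
f 62 52 64
f 62 64 63
f 63 64 65
f 63 65 55
f 64 52 66
f 64 66 65
f 65 66 67
f 65 67 55
f 66 52 68
f 66 68 67
f 67 68 69
f 67 69 55
f 68 52 70
f 68 70 69
f 69 70 71
f 69 71 55
f 70 52 72
f 70 72 71
f 71 72 73
f 71 73 55
f 72 52 74
f 72 74 73
f 73 74 75
f 73 75 55
f 74 52 76
f 74 76 75
f 75 76 77
f 75 77 55
f 76 52 78
f 76 78 77
f 77 78 79
f 77 79 55
f 78 52 80
f 78 80 79
f 79 80 81
f 79 81 55
f 80 52 82
f 80 82 81
f 81 82 83
f 81 83 55
f 82 52 53
f 82 53 83
f 83 53 54
f 83 54 55



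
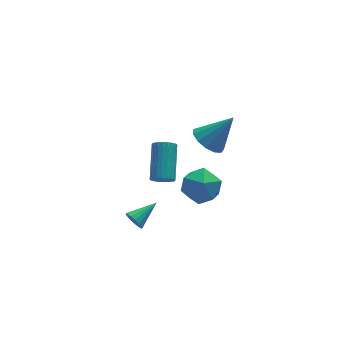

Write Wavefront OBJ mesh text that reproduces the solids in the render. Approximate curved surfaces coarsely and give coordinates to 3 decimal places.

v -3.755 -2.91 -4.128
v -3.47 -3.183 -4.606
v -2.325 -2.39 -3.572
v -3.53 -2.911 -4.706
v -3.642 -2.638 -4.673
v -3.78 -2.427 -4.516
v -3.912 -2.327 -4.27
v -4.008 -2.361 -3.991
v -4.046 -2.52 -3.744
v -4.018 -2.769 -3.584
v -3.929 -3.05 -3.55
v -3.8 -3.299 -3.647
v -3.661 -3.459 -3.855
v -3.544 -3.493 -4.126
v -3.475 -3.394 -4.396
v 0.12 -0.804 -3.349
v 1.267 -1.256 -3.494
v -0.627 -2.664 -3.466
v 0.52 -3.116 -3.611
v 0.176 -2.633 -2.521
v 0.638 -1.483 -2.448
v 0.002 -2.437 -4.512
v 0.464 -1.287 -4.439
v 1.194 -2.265 -4.212
v 1.301 -2.386 -2.982
v -0.661 -1.534 -3.978
v -0.554 -1.655 -2.748
v -2.435 -3.666 -0.255
v -2.141 -4.077 0.154
v -1.432 -2.405 1.324
v -1.725 -1.994 0.915
v -1.957 -4.036 -0.016
v -1.248 -2.365 1.155
v -1.846 -3.939 -0.222
v -1.137 -2.268 0.949
v -1.824 -3.8 -0.433
v -1.115 -2.129 0.737
v -1.895 -3.641 -0.617
v -1.186 -1.97 0.553
v -2.049 -3.486 -0.746
v -1.339 -1.814 0.424
v -2.261 -3.358 -0.8
v -1.551 -1.686 0.37
v -2.499 -3.276 -0.772
v -1.79 -1.605 0.399
v -2.728 -3.255 -0.664
v -2.019 -1.583 0.506
v -2.912 -3.295 -0.495
v -2.203 -1.624 0.676
v -3.023 -3.392 -0.289
v -2.314 -1.721 0.882
v -3.045 -3.531 -0.077
v -2.336 -1.86 1.093
v -2.974 -3.69 0.107
v -2.265 -2.019 1.277
v -2.821 -3.846 0.236
v -2.111 -2.174 1.406
v -2.609 -3.974 0.29
v -1.899 -2.302 1.46
v -2.37 -4.055 0.261
v -1.661 -2.384 1.432
v 0 -3.695 2.278
v 0.769 -3.564 1.668
v 1.28 -3.825 3.862
v 0.613 -3.055 1.836
v 0.262 -2.75 2.144
v -0.171 -2.744 2.495
v -0.551 -3.041 2.777
v -0.755 -3.545 2.901
v -0.719 -4.097 2.827
v -0.455 -4.521 2.579
v -0.047 -4.683 2.235
v 0.377 -4.531 1.905
v 0.681 -4.114 1.694
f 2 1 4
f 2 4 3
f 4 1 5
f 4 5 3
f 5 1 6
f 5 6 3
f 6 1 7
f 6 7 3
f 7 1 8
f 7 8 3
f 8 1 9
f 8 9 3
f 9 1 10
f 9 10 3
f 10 1 11
f 10 11 3
f 11 1 12
f 11 12 3
f 12 1 13
f 12 13 3
f 13 1 14
f 13 14 3
f 14 1 15
f 14 15 3
f 15 1 2
f 15 2 3
f 16 27 21
f 16 21 17
f 16 17 23
f 16 23 26
f 16 26 27
f 17 21 25
f 21 27 20
f 27 26 18
f 26 23 22
f 23 17 24
f 19 25 20
f 19 20 18
f 19 18 22
f 19 22 24
f 19 24 25
f 20 25 21
f 18 20 27
f 22 18 26
f 24 22 23
f 25 24 17
f 29 28 32
f 29 32 30
f 30 32 33
f 30 33 31
f 32 28 34
f 32 34 33
f 33 34 35
f 33 35 31
f 34 28 36
f 34 36 35
f 35 36 37
f 35 37 31
f 36 28 38
f 36 38 37
f 37 38 39
f 37 39 31
f 38 28 40
f 38 40 39
f 39 40 41
f 39 41 31
f 40 28 42
f 40 42 41
f 41 42 43
f 41 43 31
f 42 28 44
f 42 44 43
f 43 44 45
f 43 45 31
f 44 28 46
f 44 46 45
f 45 46 47
f 45 47 31
f 46 28 48
f 46 48 47
f 47 48 49
f 47 49 31
f 48 28 50
f 48 50 49
f 49 50 51
f 49 51 31
f 50 28 52
f 50 52 51
f 51 52 53
f 51 53 31
f 52 28 54
f 52 54 53
f 53 54 55
f 53 55 31
f 54 28 56
f 54 56 55
f 55 56 57
f 55 57 31
f 56 28 58
f 56 58 57
f 57 58 59
f 57 59 31
f 58 28 60
f 58 60 59
f 59 60 61
f 59 61 31
f 60 28 29
f 60 29 61
f 61 29 30
f 61 30 31
f 63 62 65
f 63 65 64
f 65 62 66
f 65 66 64
f 66 62 67
f 66 67 64
f 67 62 68
f 67 68 64
f 68 62 69
f 68 69 64
f 69 62 70
f 69 70 64
f 70 62 71
f 70 71 64
f 71 62 72
f 71 72 64
f 72 62 73
f 72 73 64
f 73 62 74
f 73 74 64
f 74 62 63
f 74 63 64



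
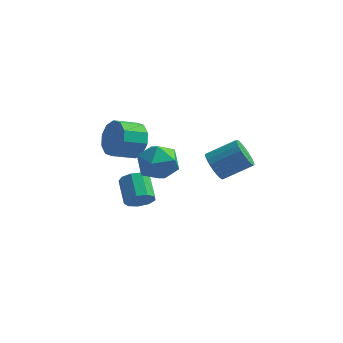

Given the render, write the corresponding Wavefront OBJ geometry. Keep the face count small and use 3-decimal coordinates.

v -3.047 0.866 -0.327
v -2.382 0.629 0.516
v -3.368 -0.162 1.071
v -4.033 0.074 0.227
v -2.738 1.185 0.679
v -3.723 0.394 1.233
v -3.211 1.619 0.457
v -4.197 0.828 1.011
v -3.622 1.766 -0.065
v -4.608 0.975 0.49
v -3.814 1.568 -0.686
v -4.799 0.777 -0.132
v -3.712 1.102 -1.171
v -4.698 0.311 -0.616
v -3.357 0.546 -1.333
v -4.342 -0.245 -0.779
v -2.883 0.112 -1.111
v -3.869 -0.679 -0.557
v -2.472 -0.035 -0.59
v -3.458 -0.826 -0.035
v -2.281 0.163 0.032
v -3.266 -0.628 0.586
v -2.323 -1.183 -3.3
v -1.602 -1.024 -2.968
v -2.196 0.162 -2.247
v -2.917 0.003 -2.58
v -1.651 -0.756 -3.45
v -2.245 0.43 -2.73
v -2.015 -0.688 -3.862
v -2.609 0.499 -3.142
v -2.523 -0.851 -4.012
v -3.117 0.335 -3.291
v -2.937 -1.17 -3.828
v -3.531 0.016 -3.107
v -3.064 -1.495 -3.398
v -3.658 -0.309 -2.677
v -2.844 -1.674 -2.922
v -3.438 -0.488 -2.201
v -2.38 -1.623 -2.623
v -2.974 -0.437 -1.902
v -1.89 -1.367 -2.641
v -2.484 -0.18 -1.92
v 1.556 -1.82 0.433
v 2.055 -2.035 -0.233
v 3.444 -1.455 0.621
v 2.944 -1.24 1.287
v 1.972 -1.72 -0.312
v 3.361 -1.14 0.541
v 1.826 -1.42 -0.278
v 3.215 -0.84 0.575
v 1.639 -1.181 -0.136
v 3.027 -0.601 0.717
v 1.439 -1.039 0.093
v 2.827 -0.459 0.946
v 1.256 -1.016 0.374
v 2.645 -0.436 1.227
v 1.12 -1.116 0.664
v 2.508 -0.535 1.517
v 1.049 -1.322 0.918
v 2.438 -0.742 1.772
v 1.056 -1.605 1.099
v 2.445 -1.025 1.953
v 1.139 -1.92 1.179
v 2.528 -1.34 2.032
v 1.285 -2.22 1.145
v 2.674 -1.64 1.998
v 1.473 -2.459 1.003
v 2.861 -1.879 1.856
v 1.673 -2.601 0.774
v 3.061 -2.021 1.627
v 1.855 -2.624 0.493
v 3.244 -2.044 1.346
v 1.992 -2.525 0.203
v 3.38 -1.944 1.056
v 2.062 -2.318 -0.052
v 3.451 -1.738 0.802
v -2.385 -0.622 -0.958
v -2.016 -0.075 0.042
v -0.884 -1.845 -0.842
v -0.515 -1.298 0.158
v -1.523 -1.947 0.166
v -2.451 -1.191 0.095
v -0.449 -0.729 -0.895
v -1.377 0.027 -0.966
v -0.82 -0.141 0.082
v -1.484 -0.893 0.738
v -1.416 -1.027 -1.538
v -2.08 -1.779 -0.882
f 2 1 5
f 2 5 3
f 3 5 6
f 3 6 4
f 5 1 7
f 5 7 6
f 6 7 8
f 6 8 4
f 7 1 9
f 7 9 8
f 8 9 10
f 8 10 4
f 9 1 11
f 9 11 10
f 10 11 12
f 10 12 4
f 11 1 13
f 11 13 12
f 12 13 14
f 12 14 4
f 13 1 15
f 13 15 14
f 14 15 16
f 14 16 4
f 15 1 17
f 15 17 16
f 16 17 18
f 16 18 4
f 17 1 19
f 17 19 18
f 18 19 20
f 18 20 4
f 19 1 21
f 19 21 20
f 20 21 22
f 20 22 4
f 21 1 2
f 21 2 22
f 22 2 3
f 22 3 4
f 24 23 27
f 24 27 25
f 25 27 28
f 25 28 26
f 27 23 29
f 27 29 28
f 28 29 30
f 28 30 26
f 29 23 31
f 29 31 30
f 30 31 32
f 30 32 26
f 31 23 33
f 31 33 32
f 32 33 34
f 32 34 26
f 33 23 35
f 33 35 34
f 34 35 36
f 34 36 26
f 35 23 37
f 35 37 36
f 36 37 38
f 36 38 26
f 37 23 39
f 37 39 38
f 38 39 40
f 38 40 26
f 39 23 41
f 39 41 40
f 40 41 42
f 40 42 26
f 41 23 24
f 41 24 42
f 42 24 25
f 42 25 26
f 44 43 47
f 44 47 45
f 45 47 48
f 45 48 46
f 47 43 49
f 47 49 48
f 48 49 50
f 48 50 46
f 49 43 51
f 49 51 50
f 50 51 52
f 50 52 46
f 51 43 53
f 51 53 52
f 52 53 54
f 52 54 46
f 53 43 55
f 53 55 54
f 54 55 56
f 54 56 46
f 55 43 57
f 55 57 56
f 56 57 58
f 56 58 46
f 57 43 59
f 57 59 58
f 58 59 60
f 58 60 46
f 59 43 61
f 59 61 60
f 60 61 62
f 60 62 46
f 61 43 63
f 61 63 62
f 62 63 64
f 62 64 46
f 63 43 65
f 63 65 64
f 64 65 66
f 64 66 46
f 65 43 67
f 65 67 66
f 66 67 68
f 66 68 46
f 67 43 69
f 67 69 68
f 68 69 70
f 68 70 46
f 69 43 71
f 69 71 70
f 70 71 72
f 70 72 46
f 71 43 73
f 71 73 72
f 72 73 74
f 72 74 46
f 73 43 75
f 73 75 74
f 74 75 76
f 74 76 46
f 75 43 44
f 75 44 76
f 76 44 45
f 76 45 46
f 77 88 82
f 77 82 78
f 77 78 84
f 77 84 87
f 77 87 88
f 78 82 86
f 82 88 81
f 88 87 79
f 87 84 83
f 84 78 85
f 80 86 81
f 80 81 79
f 80 79 83
f 80 83 85
f 80 85 86
f 81 86 82
f 79 81 88
f 83 79 87
f 85 83 84
f 86 85 78



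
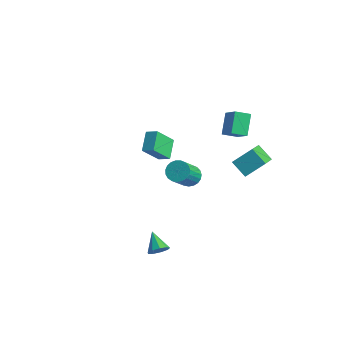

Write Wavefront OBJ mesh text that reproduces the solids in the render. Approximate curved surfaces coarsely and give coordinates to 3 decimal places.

v -3.872 1.896 -2.8
v -4.154 0.797 -1.428
v -4.522 2.917 -2.116
v -4.804 1.818 -0.744
v -3.176 2.122 -2.476
v -3.458 1.023 -1.104
v -3.826 3.143 -1.792
v -4.108 2.044 -0.42
v -0.467 0.854 -1.478
v 0.116 0.589 -1.828
v 0.45 -0.759 -0.253
v -0.133 -0.494 0.098
v 0.238 0.812 -1.663
v 0.572 -0.536 -0.088
v 0.238 1.043 -1.465
v 0.572 -0.305 0.11
v 0.116 1.241 -1.27
v 0.45 -0.107 0.305
v -0.106 1.372 -1.111
v 0.228 0.024 0.464
v -0.391 1.414 -1.015
v -0.057 0.065 0.56
v -0.689 1.358 -0.999
v -0.355 0.01 0.576
v -0.949 1.216 -1.066
v -0.615 -0.132 0.51
v -1.125 1.011 -1.204
v -0.791 -0.337 0.371
v -1.188 0.779 -1.389
v -0.854 -0.569 0.186
v -1.126 0.56 -1.59
v -0.791 -0.788 -0.015
v -0.95 0.392 -1.771
v -0.615 -0.957 -0.196
v -0.69 0.303 -1.902
v -0.356 -1.045 -0.327
v -0.392 0.31 -1.959
v -0.058 -1.038 -0.384
v -0.107 0.411 -1.933
v 0.227 -0.937 -0.358
v 1.006 2.726 2.086
v 0.428 3.678 3.076
v -0.074 3.142 1.055
v -0.652 4.094 2.045
v 1.592 3.426 1.755
v 1.014 4.378 2.745
v 0.512 3.842 0.724
v -0.066 4.794 1.714
v 2.383 2.405 -0.791
v 1.382 2.4 -0.094
v 1.561 3.957 -1.961
v 0.559 3.951 -1.265
v 3.001 3.409 0.105
v 1.999 3.403 0.801
v 2.178 4.96 -1.066
v 1.177 4.955 -0.369
v 1.668 -3.955 -3.533
v 2.089 -3.742 -3.085
v 0.672 -3.425 -2.847
v 2.035 -3.434 -3.402
v 1.809 -3.37 -3.779
v 1.517 -3.579 -4.042
v 1.296 -3.964 -4.066
v 1.249 -4.345 -3.84
v 1.398 -4.543 -3.471
v 1.673 -4.465 -3.131
v 1.946 -4.149 -2.978
f 2 4 1
f 5 2 1
f 1 4 3
f 3 5 1
f 2 8 4
f 6 2 5
f 6 8 2
f 4 8 3
f 7 5 3
f 3 8 7
f 7 6 5
f 8 6 7
f 10 9 13
f 10 13 11
f 11 13 14
f 11 14 12
f 13 9 15
f 13 15 14
f 14 15 16
f 14 16 12
f 15 9 17
f 15 17 16
f 16 17 18
f 16 18 12
f 17 9 19
f 17 19 18
f 18 19 20
f 18 20 12
f 19 9 21
f 19 21 20
f 20 21 22
f 20 22 12
f 21 9 23
f 21 23 22
f 22 23 24
f 22 24 12
f 23 9 25
f 23 25 24
f 24 25 26
f 24 26 12
f 25 9 27
f 25 27 26
f 26 27 28
f 26 28 12
f 27 9 29
f 27 29 28
f 28 29 30
f 28 30 12
f 29 9 31
f 29 31 30
f 30 31 32
f 30 32 12
f 31 9 33
f 31 33 32
f 32 33 34
f 32 34 12
f 33 9 35
f 33 35 34
f 34 35 36
f 34 36 12
f 35 9 37
f 35 37 36
f 36 37 38
f 36 38 12
f 37 9 39
f 37 39 38
f 38 39 40
f 38 40 12
f 39 9 10
f 39 10 40
f 40 10 11
f 40 11 12
f 42 44 41
f 45 42 41
f 41 44 43
f 43 45 41
f 42 48 44
f 46 42 45
f 46 48 42
f 44 48 43
f 47 45 43
f 43 48 47
f 47 46 45
f 48 46 47
f 50 52 49
f 53 50 49
f 49 52 51
f 51 53 49
f 50 56 52
f 54 50 53
f 54 56 50
f 52 56 51
f 55 53 51
f 51 56 55
f 55 54 53
f 56 54 55
f 58 57 60
f 58 60 59
f 60 57 61
f 60 61 59
f 61 57 62
f 61 62 59
f 62 57 63
f 62 63 59
f 63 57 64
f 63 64 59
f 64 57 65
f 64 65 59
f 65 57 66
f 65 66 59
f 66 57 67
f 66 67 59
f 67 57 58
f 67 58 59



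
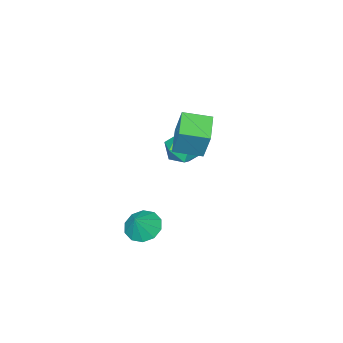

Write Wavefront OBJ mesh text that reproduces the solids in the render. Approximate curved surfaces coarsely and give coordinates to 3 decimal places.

v -1.17 0.975 1.344
v -0.568 0.326 1.076
v -2.252 0.294 0.564
v -1.65 -0.355 0.296
v -1.919 -0.311 1.18
v -1.251 0.11 1.662
v -1.569 0.51 -0.022
v -0.901 0.931 0.46
v -0.814 0.038 0.232
v -1.031 -0.469 0.974
v -1.789 1.089 0.666
v -2.006 0.582 1.408
v 1.929 1.395 -1.965
v 2.622 1.439 -2.473
v 2.571 1.565 -1.075
v 2.423 1.929 -2.423
v 2.036 2.215 -2.199
v 1.608 2.188 -1.885
v 1.302 1.858 -1.601
v 1.237 1.351 -1.457
v 1.435 0.861 -1.506
v 1.823 0.574 -1.731
v 2.251 0.601 -2.045
v 2.556 0.931 -2.328
v -0.033 1.27 3.133
v 0.086 1.819 4.588
v -0.955 2.176 2.867
v -0.836 2.725 4.322
v 0.956 2.155 2.718
v 1.075 2.704 4.173
v 0.034 3.061 2.452
v 0.153 3.61 3.907
f 1 12 6
f 1 6 2
f 1 2 8
f 1 8 11
f 1 11 12
f 2 6 10
f 6 12 5
f 12 11 3
f 11 8 7
f 8 2 9
f 4 10 5
f 4 5 3
f 4 3 7
f 4 7 9
f 4 9 10
f 5 10 6
f 3 5 12
f 7 3 11
f 9 7 8
f 10 9 2
f 14 13 16
f 14 16 15
f 16 13 17
f 16 17 15
f 17 13 18
f 17 18 15
f 18 13 19
f 18 19 15
f 19 13 20
f 19 20 15
f 20 13 21
f 20 21 15
f 21 13 22
f 21 22 15
f 22 13 23
f 22 23 15
f 23 13 24
f 23 24 15
f 24 13 14
f 24 14 15
f 26 28 25
f 29 26 25
f 25 28 27
f 27 29 25
f 26 32 28
f 30 26 29
f 30 32 26
f 28 32 27
f 31 29 27
f 27 32 31
f 31 30 29
f 32 30 31



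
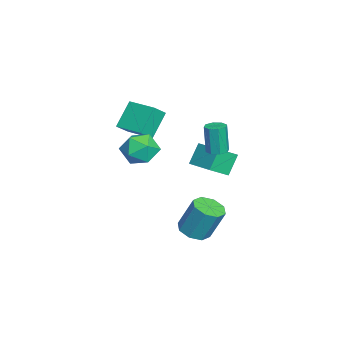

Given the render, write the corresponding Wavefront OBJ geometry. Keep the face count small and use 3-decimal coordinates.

v 3.594 3.628 2.582
v 4.111 3.326 2.619
v 3.922 3.209 4.314
v 3.406 3.512 4.278
v 4.17 3.78 2.657
v 3.982 3.663 4.352
v 3.892 4.145 2.651
v 3.703 4.028 4.346
v 3.439 4.208 2.605
v 3.251 4.091 4.301
v 3.078 3.931 2.546
v 2.889 3.814 4.241
v 3.018 3.477 2.508
v 2.83 3.36 4.203
v 3.297 3.112 2.514
v 3.108 2.995 4.209
v 3.749 3.049 2.559
v 3.561 2.932 4.255
v -0.545 -1.252 1.524
v -1.542 -0.611 2.905
v 0.519 0.132 1.65
v -0.479 0.773 3.031
v 0.099 -1.813 2.249
v -0.899 -1.172 3.63
v 1.162 -0.429 2.375
v 0.165 0.212 3.756
v 2.141 0.67 1.76
v 2.87 0.041 2.383
v 1.37 -0.881 1.097
v 2.099 -1.51 1.72
v 1.279 -0.9 2.239
v 1.756 0.058 2.649
v 2.484 -0.898 0.831
v 2.961 0.06 1.241
v 3.082 -0.928 1.808
v 2.337 -0.93 2.679
v 1.903 0.09 0.801
v 1.158 0.088 1.672
v 0.825 3.068 -0.434
v 1.432 2.101 0.305
v 0.144 3.527 0.725
v 0.751 2.56 1.464
v 2.169 4.18 -0.084
v 2.776 3.213 0.655
v 1.488 4.639 1.075
v 2.095 3.672 1.814
v 2.613 2.416 -4.06
v 3.131 1.669 -3.784
v 3.284 2.477 -1.884
v 2.767 3.224 -2.16
v 3.541 2.209 -4.046
v 3.694 3.017 -2.147
v 3.407 2.87 -4.317
v 3.56 3.679 -2.418
v 2.809 3.266 -4.437
v 2.962 4.074 -2.537
v 2.096 3.163 -4.336
v 2.249 3.971 -2.436
v 1.686 2.623 -4.073
v 1.839 3.431 -2.174
v 1.82 1.961 -3.802
v 1.973 2.77 -1.903
v 2.418 1.566 -3.683
v 2.571 2.374 -1.783
f 2 1 5
f 2 5 3
f 3 5 6
f 3 6 4
f 5 1 7
f 5 7 6
f 6 7 8
f 6 8 4
f 7 1 9
f 7 9 8
f 8 9 10
f 8 10 4
f 9 1 11
f 9 11 10
f 10 11 12
f 10 12 4
f 11 1 13
f 11 13 12
f 12 13 14
f 12 14 4
f 13 1 15
f 13 15 14
f 14 15 16
f 14 16 4
f 15 1 17
f 15 17 16
f 16 17 18
f 16 18 4
f 17 1 2
f 17 2 18
f 18 2 3
f 18 3 4
f 20 22 19
f 23 20 19
f 19 22 21
f 21 23 19
f 20 26 22
f 24 20 23
f 24 26 20
f 22 26 21
f 25 23 21
f 21 26 25
f 25 24 23
f 26 24 25
f 27 38 32
f 27 32 28
f 27 28 34
f 27 34 37
f 27 37 38
f 28 32 36
f 32 38 31
f 38 37 29
f 37 34 33
f 34 28 35
f 30 36 31
f 30 31 29
f 30 29 33
f 30 33 35
f 30 35 36
f 31 36 32
f 29 31 38
f 33 29 37
f 35 33 34
f 36 35 28
f 40 42 39
f 43 40 39
f 39 42 41
f 41 43 39
f 40 46 42
f 44 40 43
f 44 46 40
f 42 46 41
f 45 43 41
f 41 46 45
f 45 44 43
f 46 44 45
f 48 47 51
f 48 51 49
f 49 51 52
f 49 52 50
f 51 47 53
f 51 53 52
f 52 53 54
f 52 54 50
f 53 47 55
f 53 55 54
f 54 55 56
f 54 56 50
f 55 47 57
f 55 57 56
f 56 57 58
f 56 58 50
f 57 47 59
f 57 59 58
f 58 59 60
f 58 60 50
f 59 47 61
f 59 61 60
f 60 61 62
f 60 62 50
f 61 47 63
f 61 63 62
f 62 63 64
f 62 64 50
f 63 47 48
f 63 48 64
f 64 48 49
f 64 49 50



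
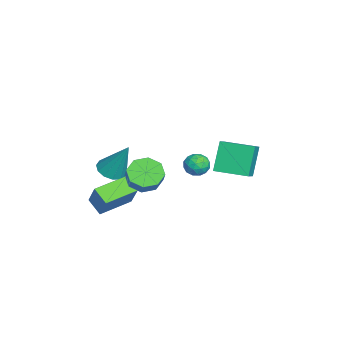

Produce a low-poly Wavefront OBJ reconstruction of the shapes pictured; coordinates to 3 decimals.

v 0.825 -3.617 -2.241
v 1.606 -3.526 -2.507
v 1.375 -2.723 -0.319
v 1.38 -3.134 -2.625
v 0.978 -2.895 -2.621
v 0.527 -2.886 -2.496
v 0.171 -3.109 -2.291
v 0.023 -3.494 -2.069
v 0.129 -3.917 -1.903
v 0.457 -4.246 -1.843
v 0.902 -4.375 -1.91
v 1.322 -4.263 -2.082
v 1.585 -3.947 -2.305
v 1.377 -3.175 -3.205
v 2.263 -2.804 -1.863
v 2.036 -2.582 -3.804
v 2.922 -2.211 -2.462
v 2.438 -4.649 -3.498
v 3.324 -4.278 -2.156
v 3.097 -4.056 -4.097
v 3.983 -3.685 -2.755
v 2.429 -1.922 -1.839
v 2.933 -1.322 -2.376
v 3.635 -1.198 -1.579
v 3.131 -1.798 -1.041
v 2.425 -0.982 -1.981
v 3.128 -0.859 -1.184
v 1.92 -1.193 -1.503
v 2.622 -1.07 -0.705
v 1.712 -1.831 -1.221
v 2.415 -1.707 -0.424
v 1.925 -2.522 -1.301
v 2.627 -2.398 -0.504
v 2.432 -2.861 -1.696
v 3.135 -2.738 -0.899
v 2.938 -2.65 -2.175
v 3.64 -2.527 -1.377
v 3.145 -2.013 -2.456
v 3.848 -1.889 -1.659
v -4.063 1.939 -2.929
v -2.934 1.706 -2.266
v -3.626 3.754 -3.036
v -2.497 3.521 -2.373
v -3.143 1.619 -4.607
v -2.014 1.386 -3.944
v -2.706 3.434 -4.714
v -1.577 3.201 -4.051
v -2.293 0.692 -3.319
v -1.773 1.155 -3.588
v -1.427 -0.055 -2.932
v -0.907 0.408 -3.201
v -1.318 0.61 -2.611
v -1.854 1.072 -2.851
v -1.346 0.028 -3.669
v -1.882 0.49 -3.909
v -1.188 0.745 -3.804
v -1.171 1.105 -3.15
v -2.029 -0.005 -3.37
v -2.012 0.355 -2.716
v -2.109 0.989 -3.488
v -1.091 0.111 -3.032
v -1.333 0.229 -2.686
v -1.027 0.502 -2.844
v -2.156 0.94 -3.054
v -1.851 1.213 -3.212
v -1.583 0.892 -2.638
v -1.349 -0.113 -3.308
v -1.044 0.16 -3.466
v -2.173 0.598 -3.676
v -1.867 0.871 -3.834
v -1.617 0.208 -3.882
v -1.46 1.021 -3.773
v -0.95 0.581 -3.545
v -1.209 0.358 -3.821
v -1.524 0.63 -3.961
v -1.449 1.232 -3.388
v -0.94 0.793 -3.161
v -1.182 0.911 -2.814
v -1.497 1.183 -2.955
v -1.105 0.991 -3.515
v -2.26 0.307 -3.359
v -1.751 -0.132 -3.132
v -1.703 -0.083 -3.565
v -2.018 0.189 -3.706
v -2.25 0.519 -2.975
v -1.74 0.079 -2.747
v -1.676 0.47 -2.559
v -1.991 0.742 -2.699
v -2.095 0.109 -3.005
f 2 1 4
f 2 4 3
f 4 1 5
f 4 5 3
f 5 1 6
f 5 6 3
f 6 1 7
f 6 7 3
f 7 1 8
f 7 8 3
f 8 1 9
f 8 9 3
f 9 1 10
f 9 10 3
f 10 1 11
f 10 11 3
f 11 1 12
f 11 12 3
f 12 1 13
f 12 13 3
f 13 1 2
f 13 2 3
f 15 17 14
f 18 15 14
f 14 17 16
f 16 18 14
f 15 21 17
f 19 15 18
f 19 21 15
f 17 21 16
f 20 18 16
f 16 21 20
f 20 19 18
f 21 19 20
f 23 22 26
f 23 26 24
f 24 26 27
f 24 27 25
f 26 22 28
f 26 28 27
f 27 28 29
f 27 29 25
f 28 22 30
f 28 30 29
f 29 30 31
f 29 31 25
f 30 22 32
f 30 32 31
f 31 32 33
f 31 33 25
f 32 22 34
f 32 34 33
f 33 34 35
f 33 35 25
f 34 22 36
f 34 36 35
f 35 36 37
f 35 37 25
f 36 22 38
f 36 38 37
f 37 38 39
f 37 39 25
f 38 22 23
f 38 23 39
f 39 23 24
f 39 24 25
f 41 43 40
f 44 41 40
f 40 43 42
f 42 44 40
f 41 47 43
f 45 41 44
f 45 47 41
f 43 47 42
f 46 44 42
f 42 47 46
f 46 45 44
f 47 45 46
f 48 85 64
f 85 59 88
f 64 88 53
f 85 88 64
f 48 64 60
f 64 53 65
f 60 65 49
f 64 65 60
f 48 60 69
f 60 49 70
f 69 70 55
f 60 70 69
f 48 69 81
f 69 55 84
f 81 84 58
f 69 84 81
f 48 81 85
f 81 58 89
f 85 89 59
f 81 89 85
f 49 65 76
f 65 53 79
f 76 79 57
f 65 79 76
f 53 88 66
f 88 59 87
f 66 87 52
f 88 87 66
f 59 89 86
f 89 58 82
f 86 82 50
f 89 82 86
f 58 84 83
f 84 55 71
f 83 71 54
f 84 71 83
f 55 70 75
f 70 49 72
f 75 72 56
f 70 72 75
f 51 77 63
f 77 57 78
f 63 78 52
f 77 78 63
f 51 63 61
f 63 52 62
f 61 62 50
f 63 62 61
f 51 61 68
f 61 50 67
f 68 67 54
f 61 67 68
f 51 68 73
f 68 54 74
f 73 74 56
f 68 74 73
f 51 73 77
f 73 56 80
f 77 80 57
f 73 80 77
f 52 78 66
f 78 57 79
f 66 79 53
f 78 79 66
f 50 62 86
f 62 52 87
f 86 87 59
f 62 87 86
f 54 67 83
f 67 50 82
f 83 82 58
f 67 82 83
f 56 74 75
f 74 54 71
f 75 71 55
f 74 71 75
f 57 80 76
f 80 56 72
f 76 72 49
f 80 72 76



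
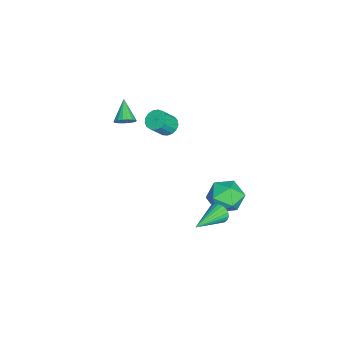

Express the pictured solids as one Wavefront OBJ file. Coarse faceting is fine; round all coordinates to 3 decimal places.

v -1.554 0.964 3.021
v -1.327 0.582 2.665
v -0.839 0.073 3.523
v -1.066 0.456 3.879
v -1.14 0.78 2.676
v -0.652 0.271 3.533
v -1.048 1.02 2.766
v -0.559 0.512 3.623
v -1.071 1.248 2.914
v -0.583 0.74 3.772
v -1.206 1.41 3.087
v -0.718 0.902 3.945
v -1.42 1.471 3.245
v -0.932 0.963 4.103
v -1.665 1.415 3.352
v -1.177 0.907 4.209
v -1.885 1.256 3.382
v -1.396 0.748 4.24
v -2.028 1.03 3.331
v -1.54 0.522 4.188
v -2.064 0.789 3.208
v -1.575 0.281 4.065
v -1.982 0.588 3.042
v -1.494 0.08 3.9
v -1.803 0.473 2.872
v -1.314 -0.035 3.729
v -1.566 0.471 2.736
v -1.078 -0.037 3.593
v -2.295 -1.119 2.425
v -1.968 -1.2 2.847
v -3.305 -1.301 3.175
v -2.006 -0.962 2.853
v -2.101 -0.756 2.775
v -2.235 -0.622 2.627
v -2.381 -0.586 2.44
v -2.51 -0.656 2.249
v -2.596 -0.817 2.094
v -2.623 -1.039 2.004
v -2.585 -1.276 1.997
v -2.49 -1.482 2.076
v -2.356 -1.616 2.223
v -2.21 -1.652 2.411
v -2.081 -1.582 2.602
v -1.995 -1.421 2.757
v 2.643 3.696 0.854
v 2.883 3.826 0.399
v 4.317 2.824 1.486
v 2.926 4.001 0.526
v 2.921 4.124 0.709
v 2.868 4.172 0.917
v 2.776 4.139 1.114
v 2.661 4.029 1.267
v 2.543 3.861 1.348
v 2.442 3.665 1.344
v 2.376 3.474 1.255
v 2.357 3.322 1.097
v 2.387 3.235 0.897
v 2.461 3.227 0.689
v 2.567 3.3 0.51
v 2.686 3.442 0.391
v 2.797 3.628 0.352
v 1.404 4.452 -0.102
v 1.903 4.271 0.706
v 0.257 3.509 0.394
v 0.756 3.328 1.202
v 0.378 4.206 1.054
v 1.086 4.789 0.747
v 1.074 2.991 0.353
v 1.782 3.574 0.046
v 1.699 3.368 0.988
v 1.269 4.119 1.421
v 0.891 3.661 -0.321
v 0.461 4.412 0.112
f 2 1 5
f 2 5 3
f 3 5 6
f 3 6 4
f 5 1 7
f 5 7 6
f 6 7 8
f 6 8 4
f 7 1 9
f 7 9 8
f 8 9 10
f 8 10 4
f 9 1 11
f 9 11 10
f 10 11 12
f 10 12 4
f 11 1 13
f 11 13 12
f 12 13 14
f 12 14 4
f 13 1 15
f 13 15 14
f 14 15 16
f 14 16 4
f 15 1 17
f 15 17 16
f 16 17 18
f 16 18 4
f 17 1 19
f 17 19 18
f 18 19 20
f 18 20 4
f 19 1 21
f 19 21 20
f 20 21 22
f 20 22 4
f 21 1 23
f 21 23 22
f 22 23 24
f 22 24 4
f 23 1 25
f 23 25 24
f 24 25 26
f 24 26 4
f 25 1 27
f 25 27 26
f 26 27 28
f 26 28 4
f 27 1 2
f 27 2 28
f 28 2 3
f 28 3 4
f 30 29 32
f 30 32 31
f 32 29 33
f 32 33 31
f 33 29 34
f 33 34 31
f 34 29 35
f 34 35 31
f 35 29 36
f 35 36 31
f 36 29 37
f 36 37 31
f 37 29 38
f 37 38 31
f 38 29 39
f 38 39 31
f 39 29 40
f 39 40 31
f 40 29 41
f 40 41 31
f 41 29 42
f 41 42 31
f 42 29 43
f 42 43 31
f 43 29 44
f 43 44 31
f 44 29 30
f 44 30 31
f 46 45 48
f 46 48 47
f 48 45 49
f 48 49 47
f 49 45 50
f 49 50 47
f 50 45 51
f 50 51 47
f 51 45 52
f 51 52 47
f 52 45 53
f 52 53 47
f 53 45 54
f 53 54 47
f 54 45 55
f 54 55 47
f 55 45 56
f 55 56 47
f 56 45 57
f 56 57 47
f 57 45 58
f 57 58 47
f 58 45 59
f 58 59 47
f 59 45 60
f 59 60 47
f 60 45 61
f 60 61 47
f 61 45 46
f 61 46 47
f 62 73 67
f 62 67 63
f 62 63 69
f 62 69 72
f 62 72 73
f 63 67 71
f 67 73 66
f 73 72 64
f 72 69 68
f 69 63 70
f 65 71 66
f 65 66 64
f 65 64 68
f 65 68 70
f 65 70 71
f 66 71 67
f 64 66 73
f 68 64 72
f 70 68 69
f 71 70 63



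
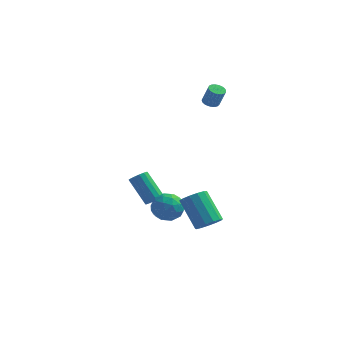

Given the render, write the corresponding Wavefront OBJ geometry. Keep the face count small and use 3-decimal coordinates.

v 0.06 3.724 3.033
v 0.378 4.132 2.977
v 0.797 3.964 4.11
v 0.48 3.556 4.167
v 0.199 4.225 3.057
v 0.618 4.056 4.19
v -0.003 4.231 3.132
v 0.416 4.062 4.266
v -0.195 4.149 3.191
v 0.224 3.981 4.324
v -0.342 3.994 3.222
v 0.077 3.825 4.356
v -0.42 3.792 3.221
v -0.001 3.624 4.354
v -0.414 3.579 3.187
v 0.005 3.41 4.321
v -0.327 3.39 3.127
v 0.092 3.222 4.26
v -0.173 3.26 3.05
v 0.246 3.091 4.184
v 0.022 3.21 2.971
v 0.441 3.041 4.104
v 0.223 3.248 2.902
v 0.642 3.08 4.036
v 0.397 3.369 2.856
v 0.816 3.201 3.99
v 0.512 3.552 2.841
v 0.931 3.383 3.974
v 0.549 3.764 2.859
v 0.968 3.595 3.992
v 0.501 3.969 2.907
v 0.92 3.801 4.04
v 2.115 -4.176 -2.099
v 2.475 -4.649 -1.564
v 1.365 -3.797 -0.065
v 1.005 -3.324 -0.601
v 2.725 -4.275 -1.592
v 1.615 -3.423 -0.093
v 2.781 -3.869 -1.78
v 1.672 -3.018 -0.281
v 2.626 -3.561 -2.07
v 1.516 -2.71 -0.571
v 2.308 -3.448 -2.37
v 1.199 -2.597 -0.871
v 1.929 -3.566 -2.583
v 0.82 -2.715 -1.084
v 1.609 -3.878 -2.643
v 0.5 -3.026 -1.144
v 1.45 -4.284 -2.53
v 0.34 -3.433 -1.032
v 1.501 -4.656 -2.281
v 0.392 -3.804 -0.782
v 1.748 -4.875 -1.974
v 0.638 -4.024 -0.475
v 2.111 -4.873 -1.707
v 1.001 -4.021 -0.208
v -1.039 -1.969 -2.641
v -0.429 -1.695 -1.913
v -0.771 -3.505 -2.287
v -0.161 -3.231 -1.559
v -1.132 -3.064 -1.48
v -1.298 -2.115 -1.698
v 0.098 -3.085 -2.502
v -0.068 -2.136 -2.72
v 0.273 -2.385 -1.827
v -0.487 -2.372 -1.195
v -0.713 -2.828 -3.005
v -1.473 -2.815 -2.373
v -0.757 -1.697 -2.308
v -0.443 -3.503 -1.892
v -1.013 -3.405 -1.845
v -0.655 -3.244 -1.417
v -1.268 -1.944 -2.182
v -0.91 -1.783 -1.754
v -1.323 -2.588 -1.499
v -0.29 -3.417 -2.446
v 0.068 -3.256 -2.018
v -0.545 -1.956 -2.783
v -0.187 -1.795 -2.355
v 0.123 -2.612 -2.701
v 0.014 -1.942 -1.829
v 0.171 -2.845 -1.622
v 0.323 -2.759 -2.176
v 0.226 -2.201 -2.304
v -0.433 -1.934 -1.458
v -0.275 -2.837 -1.25
v -0.846 -2.739 -1.203
v -0.943 -2.181 -1.332
v -0.02 -2.34 -1.408
v -0.925 -2.363 -2.95
v -0.767 -3.266 -2.742
v -0.257 -3.019 -2.868
v -0.354 -2.461 -2.997
v -1.371 -2.355 -2.578
v -1.214 -3.258 -2.371
v -1.426 -2.999 -1.896
v -1.523 -2.441 -2.024
v -1.18 -2.86 -2.792
v -2.674 1.919 -4.372
v -2.186 2.018 -4.019
v -3.378 2.68 -2.556
v -3.866 2.581 -2.908
v -2.23 2.288 -4.177
v -3.421 2.95 -2.713
v -2.392 2.459 -4.387
v -3.583 3.122 -2.923
v -2.63 2.486 -4.592
v -3.821 3.148 -3.129
v -2.88 2.36 -4.739
v -4.071 3.023 -3.276
v -3.075 2.117 -4.787
v -4.266 2.779 -3.324
v -3.162 1.82 -4.724
v -4.354 2.482 -3.261
v -3.119 1.55 -4.567
v -4.31 2.212 -3.103
v -2.957 1.378 -4.357
v -4.148 2.041 -2.893
v -2.719 1.352 -4.151
v -3.91 2.014 -2.688
v -2.469 1.477 -4.004
v -3.66 2.14 -2.541
v -2.274 1.721 -3.956
v -3.465 2.383 -2.493
f 2 1 5
f 2 5 3
f 3 5 6
f 3 6 4
f 5 1 7
f 5 7 6
f 6 7 8
f 6 8 4
f 7 1 9
f 7 9 8
f 8 9 10
f 8 10 4
f 9 1 11
f 9 11 10
f 10 11 12
f 10 12 4
f 11 1 13
f 11 13 12
f 12 13 14
f 12 14 4
f 13 1 15
f 13 15 14
f 14 15 16
f 14 16 4
f 15 1 17
f 15 17 16
f 16 17 18
f 16 18 4
f 17 1 19
f 17 19 18
f 18 19 20
f 18 20 4
f 19 1 21
f 19 21 20
f 20 21 22
f 20 22 4
f 21 1 23
f 21 23 22
f 22 23 24
f 22 24 4
f 23 1 25
f 23 25 24
f 24 25 26
f 24 26 4
f 25 1 27
f 25 27 26
f 26 27 28
f 26 28 4
f 27 1 29
f 27 29 28
f 28 29 30
f 28 30 4
f 29 1 31
f 29 31 30
f 30 31 32
f 30 32 4
f 31 1 2
f 31 2 32
f 32 2 3
f 32 3 4
f 34 33 37
f 34 37 35
f 35 37 38
f 35 38 36
f 37 33 39
f 37 39 38
f 38 39 40
f 38 40 36
f 39 33 41
f 39 41 40
f 40 41 42
f 40 42 36
f 41 33 43
f 41 43 42
f 42 43 44
f 42 44 36
f 43 33 45
f 43 45 44
f 44 45 46
f 44 46 36
f 45 33 47
f 45 47 46
f 46 47 48
f 46 48 36
f 47 33 49
f 47 49 48
f 48 49 50
f 48 50 36
f 49 33 51
f 49 51 50
f 50 51 52
f 50 52 36
f 51 33 53
f 51 53 52
f 52 53 54
f 52 54 36
f 53 33 55
f 53 55 54
f 54 55 56
f 54 56 36
f 55 33 34
f 55 34 56
f 56 34 35
f 56 35 36
f 57 94 73
f 94 68 97
f 73 97 62
f 94 97 73
f 57 73 69
f 73 62 74
f 69 74 58
f 73 74 69
f 57 69 78
f 69 58 79
f 78 79 64
f 69 79 78
f 57 78 90
f 78 64 93
f 90 93 67
f 78 93 90
f 57 90 94
f 90 67 98
f 94 98 68
f 90 98 94
f 58 74 85
f 74 62 88
f 85 88 66
f 74 88 85
f 62 97 75
f 97 68 96
f 75 96 61
f 97 96 75
f 68 98 95
f 98 67 91
f 95 91 59
f 98 91 95
f 67 93 92
f 93 64 80
f 92 80 63
f 93 80 92
f 64 79 84
f 79 58 81
f 84 81 65
f 79 81 84
f 60 86 72
f 86 66 87
f 72 87 61
f 86 87 72
f 60 72 70
f 72 61 71
f 70 71 59
f 72 71 70
f 60 70 77
f 70 59 76
f 77 76 63
f 70 76 77
f 60 77 82
f 77 63 83
f 82 83 65
f 77 83 82
f 60 82 86
f 82 65 89
f 86 89 66
f 82 89 86
f 61 87 75
f 87 66 88
f 75 88 62
f 87 88 75
f 59 71 95
f 71 61 96
f 95 96 68
f 71 96 95
f 63 76 92
f 76 59 91
f 92 91 67
f 76 91 92
f 65 83 84
f 83 63 80
f 84 80 64
f 83 80 84
f 66 89 85
f 89 65 81
f 85 81 58
f 89 81 85
f 100 99 103
f 100 103 101
f 101 103 104
f 101 104 102
f 103 99 105
f 103 105 104
f 104 105 106
f 104 106 102
f 105 99 107
f 105 107 106
f 106 107 108
f 106 108 102
f 107 99 109
f 107 109 108
f 108 109 110
f 108 110 102
f 109 99 111
f 109 111 110
f 110 111 112
f 110 112 102
f 111 99 113
f 111 113 112
f 112 113 114
f 112 114 102
f 113 99 115
f 113 115 114
f 114 115 116
f 114 116 102
f 115 99 117
f 115 117 116
f 116 117 118
f 116 118 102
f 117 99 119
f 117 119 118
f 118 119 120
f 118 120 102
f 119 99 121
f 119 121 120
f 120 121 122
f 120 122 102
f 121 99 123
f 121 123 122
f 122 123 124
f 122 124 102
f 123 99 100
f 123 100 124
f 124 100 101
f 124 101 102

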